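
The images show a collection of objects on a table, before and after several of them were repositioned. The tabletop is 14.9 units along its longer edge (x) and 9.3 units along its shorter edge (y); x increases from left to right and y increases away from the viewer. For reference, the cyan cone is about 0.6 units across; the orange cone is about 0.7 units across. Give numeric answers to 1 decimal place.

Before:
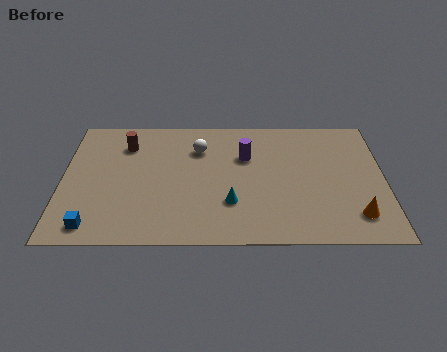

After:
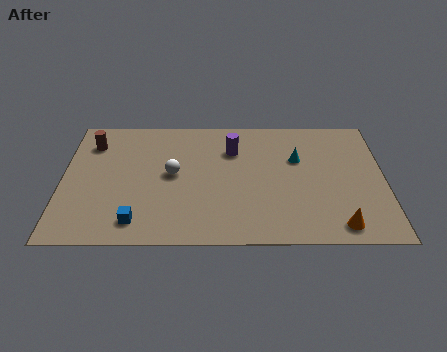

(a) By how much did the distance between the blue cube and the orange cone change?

-2.8

The distance was about 12.0 in the first image and 9.2 in the second, so they moved 2.8 units closer together.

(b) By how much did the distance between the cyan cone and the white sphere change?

+1.6

Before: roughly 4.3 units apart; after: 5.9. That's 1.6 units further apart.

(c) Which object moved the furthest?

the cyan cone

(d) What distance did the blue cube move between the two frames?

2.0

From (1.5, 1.2) to (3.5, 1.5), the blue cube covered √(2.0² + 0.3²) ≈ 2.0 units.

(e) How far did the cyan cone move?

4.5

The cyan cone moved from about (7.8, 2.8) to (10.9, 6.0), a distance of √(3.1² + 3.2²) ≈ 4.5.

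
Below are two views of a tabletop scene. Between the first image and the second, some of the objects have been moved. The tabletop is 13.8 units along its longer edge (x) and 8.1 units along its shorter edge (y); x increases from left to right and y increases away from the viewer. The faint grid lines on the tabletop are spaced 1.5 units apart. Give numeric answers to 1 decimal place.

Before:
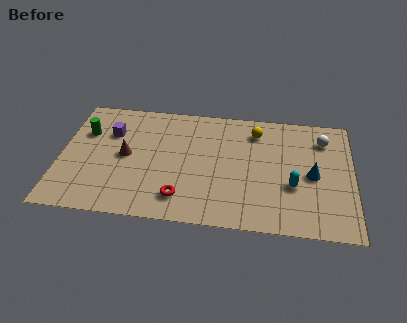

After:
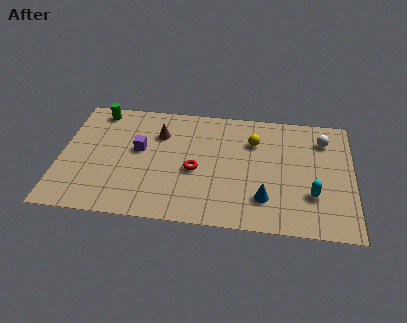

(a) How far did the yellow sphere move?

0.7

The yellow sphere moved from about (9.2, 6.5) to (9.1, 5.8), a distance of √(0.1² + 0.7²) ≈ 0.7.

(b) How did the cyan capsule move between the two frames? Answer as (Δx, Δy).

(0.9, -0.5)

The cyan capsule was at about (11.0, 3.0) and moved to about (11.9, 2.5).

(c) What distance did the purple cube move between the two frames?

1.7

The purple cube moved from about (2.3, 5.6) to (3.7, 4.6), a distance of √(1.4² + 1.0²) ≈ 1.7.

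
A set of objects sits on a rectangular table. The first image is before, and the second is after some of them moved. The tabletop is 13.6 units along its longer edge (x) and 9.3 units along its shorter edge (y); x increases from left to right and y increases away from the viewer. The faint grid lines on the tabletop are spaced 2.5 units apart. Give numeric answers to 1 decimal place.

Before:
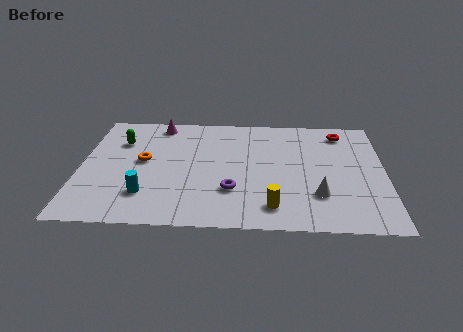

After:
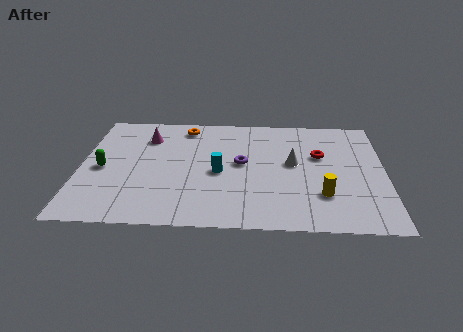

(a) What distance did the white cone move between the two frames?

2.7

From (10.6, 2.6) to (9.5, 5.1), the white cone covered √(1.1² + 2.5²) ≈ 2.7 units.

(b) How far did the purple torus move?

2.2

From (6.8, 2.8) to (7.2, 5.0), the purple torus covered √(0.4² + 2.2²) ≈ 2.2 units.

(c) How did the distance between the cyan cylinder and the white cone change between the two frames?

-4.2

Before: roughly 7.6 units apart; after: 3.4. That's 4.2 units closer together.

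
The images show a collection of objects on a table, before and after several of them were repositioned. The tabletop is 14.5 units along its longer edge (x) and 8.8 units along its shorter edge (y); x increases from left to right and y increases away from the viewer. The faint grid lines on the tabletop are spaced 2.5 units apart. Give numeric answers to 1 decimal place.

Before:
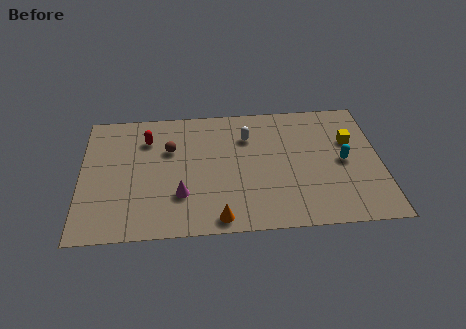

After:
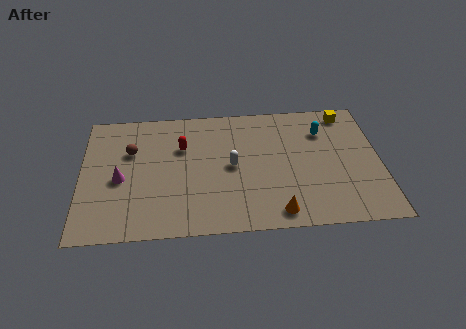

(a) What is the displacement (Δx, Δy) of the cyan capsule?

(-0.9, 2.2)

The cyan capsule started near (12.7, 4.3) and ended near (11.8, 6.5).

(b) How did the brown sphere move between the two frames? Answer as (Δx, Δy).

(-1.9, 0.0)

From the two frames, the brown sphere sits at roughly (4.3, 5.8) before and (2.4, 5.8) after.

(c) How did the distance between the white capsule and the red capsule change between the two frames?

-2.1

Before: roughly 4.9 units apart; after: 2.8. That's 2.1 units closer together.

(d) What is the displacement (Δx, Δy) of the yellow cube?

(-0.1, 2.0)

From the two frames, the yellow cube sits at roughly (13.1, 5.7) before and (13.0, 7.7) after.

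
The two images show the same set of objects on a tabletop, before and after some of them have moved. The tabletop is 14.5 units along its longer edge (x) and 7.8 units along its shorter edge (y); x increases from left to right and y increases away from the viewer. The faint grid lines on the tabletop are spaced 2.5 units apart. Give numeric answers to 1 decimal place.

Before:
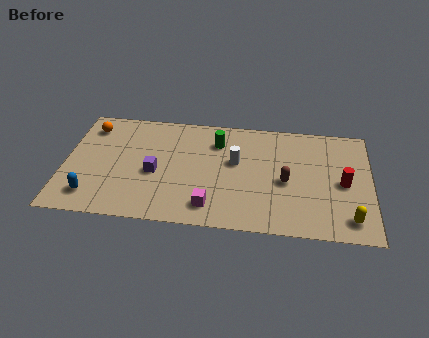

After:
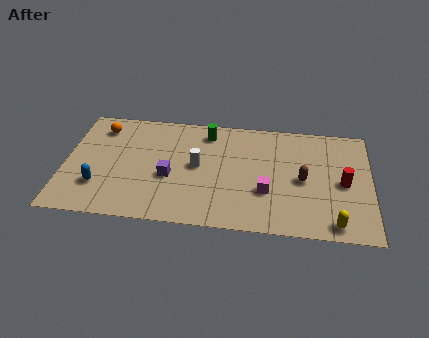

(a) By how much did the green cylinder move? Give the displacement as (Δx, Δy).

(-0.5, 0.6)

From the two frames, the green cylinder sits at roughly (7.2, 5.9) before and (6.7, 6.5) after.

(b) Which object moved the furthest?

the magenta cube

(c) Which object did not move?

the red cylinder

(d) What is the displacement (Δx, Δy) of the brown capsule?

(0.8, 0.2)

From the two frames, the brown capsule sits at roughly (10.5, 3.5) before and (11.3, 3.7) after.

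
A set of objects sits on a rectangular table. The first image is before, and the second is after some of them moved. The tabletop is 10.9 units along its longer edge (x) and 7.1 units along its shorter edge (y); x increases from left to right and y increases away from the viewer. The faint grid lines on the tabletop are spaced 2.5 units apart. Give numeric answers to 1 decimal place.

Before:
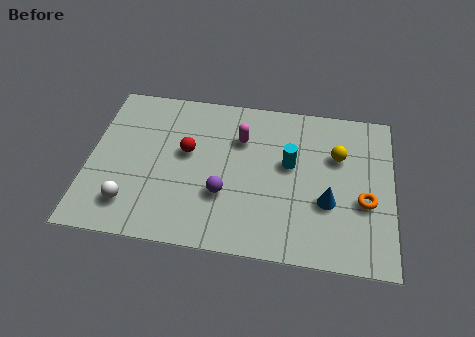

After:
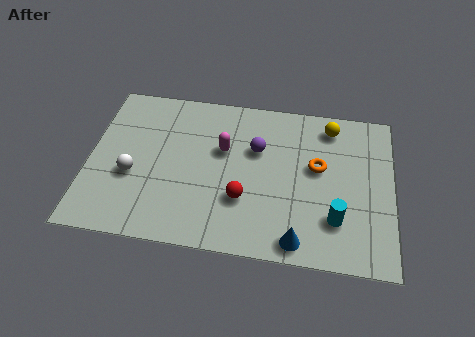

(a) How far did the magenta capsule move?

0.8

From (5.4, 5.0) to (4.8, 4.4), the magenta capsule covered √(0.6² + 0.6²) ≈ 0.8 units.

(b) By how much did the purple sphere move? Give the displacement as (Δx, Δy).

(1.1, 2.2)

The purple sphere was at about (4.9, 2.4) and moved to about (6.0, 4.6).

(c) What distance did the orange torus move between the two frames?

2.1

The orange torus moved from about (9.9, 2.8) to (8.2, 4.1), a distance of √(1.7² + 1.3²) ≈ 2.1.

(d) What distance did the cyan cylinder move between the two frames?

2.8

The cyan cylinder was near (7.2, 4.1) before and (8.9, 1.9) after, so it travelled √(1.7² + 2.2²) ≈ 2.8 units.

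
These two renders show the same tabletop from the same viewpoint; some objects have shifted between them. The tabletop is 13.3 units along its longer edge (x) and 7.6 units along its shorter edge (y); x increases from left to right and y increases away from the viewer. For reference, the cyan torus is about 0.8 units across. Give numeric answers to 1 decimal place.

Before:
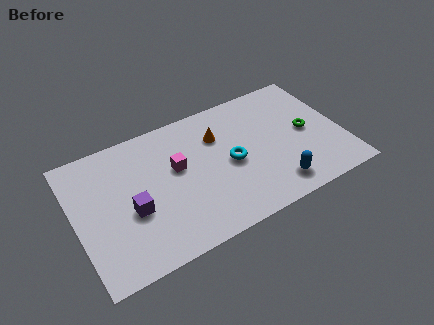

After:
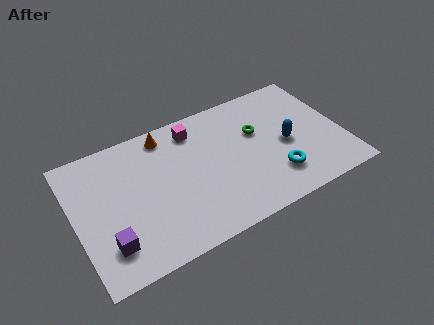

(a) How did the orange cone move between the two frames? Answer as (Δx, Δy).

(-2.5, 1.2)

The orange cone was at about (7.3, 5.4) and moved to about (4.8, 6.6).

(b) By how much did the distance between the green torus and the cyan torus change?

-1.0

The distance was about 3.9 in the first image and 2.9 in the second, so they moved 1.0 units closer together.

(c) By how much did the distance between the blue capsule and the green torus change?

-1.4

Before: roughly 3.2 units apart; after: 1.8. That's 1.4 units closer together.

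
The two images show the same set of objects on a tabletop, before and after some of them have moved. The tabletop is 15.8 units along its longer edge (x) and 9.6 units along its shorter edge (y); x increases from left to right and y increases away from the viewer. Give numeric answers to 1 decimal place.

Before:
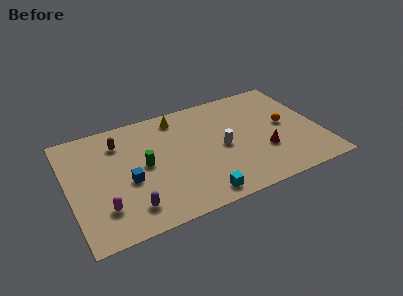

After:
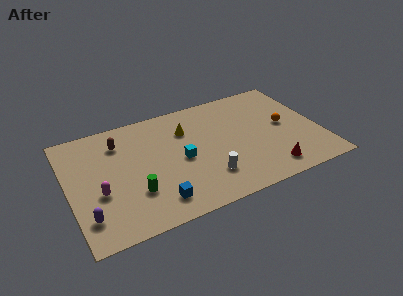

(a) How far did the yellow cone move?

1.4

From (7.2, 8.2) to (7.6, 6.9), the yellow cone covered √(0.4² + 1.3²) ≈ 1.4 units.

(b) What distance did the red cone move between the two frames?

1.7

From (12.1, 3.2) to (12.2, 1.5), the red cone covered √(0.1² + 1.7²) ≈ 1.7 units.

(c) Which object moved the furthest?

the cyan cube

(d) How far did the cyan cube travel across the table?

3.5

From (7.7, 1.1) to (7.0, 4.5), the cyan cube covered √(0.7² + 3.4²) ≈ 3.5 units.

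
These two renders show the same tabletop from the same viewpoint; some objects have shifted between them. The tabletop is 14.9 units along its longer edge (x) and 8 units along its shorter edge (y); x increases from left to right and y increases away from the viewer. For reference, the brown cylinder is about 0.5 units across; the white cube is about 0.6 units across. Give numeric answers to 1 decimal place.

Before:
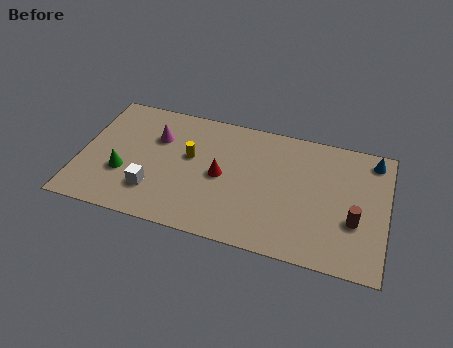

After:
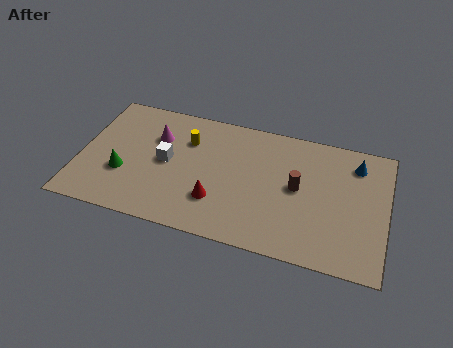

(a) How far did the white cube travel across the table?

2.1

From (3.7, 2.1) to (4.2, 4.1), the white cube covered √(0.5² + 2.0²) ≈ 2.1 units.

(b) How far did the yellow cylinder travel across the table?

1.0

From (5.3, 4.7) to (5.1, 5.7), the yellow cylinder covered √(0.2² + 1.0²) ≈ 1.0 units.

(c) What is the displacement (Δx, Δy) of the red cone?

(-0.1, -1.6)

From the two frames, the red cone sits at roughly (6.9, 3.9) before and (6.8, 2.3) after.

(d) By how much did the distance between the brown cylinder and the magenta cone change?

-3.0

They were about 10.1 units apart before and 7.1 after — 3.0 units closer together.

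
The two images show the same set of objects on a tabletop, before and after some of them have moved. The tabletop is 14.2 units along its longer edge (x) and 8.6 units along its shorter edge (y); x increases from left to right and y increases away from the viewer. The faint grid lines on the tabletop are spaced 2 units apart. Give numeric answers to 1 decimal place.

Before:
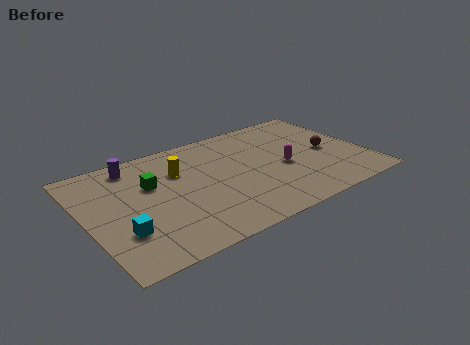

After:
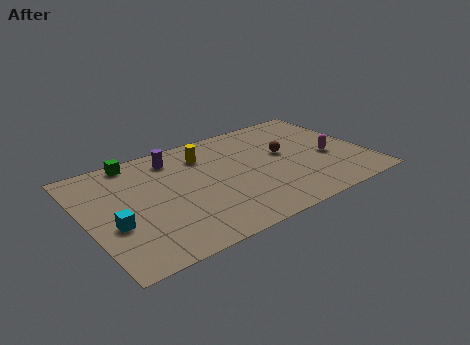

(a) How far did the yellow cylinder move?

1.6

From (4.9, 5.9) to (6.3, 6.6), the yellow cylinder covered √(1.4² + 0.7²) ≈ 1.6 units.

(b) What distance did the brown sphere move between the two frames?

2.3

The brown sphere moved from about (12.4, 4.1) to (10.2, 4.9), a distance of √(2.2² + 0.8²) ≈ 2.3.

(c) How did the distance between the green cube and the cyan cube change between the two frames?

+1.3

They were about 3.5 units apart before and 4.8 after — 1.3 units further apart.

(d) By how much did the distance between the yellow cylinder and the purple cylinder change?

-1.0

They were about 2.6 units apart before and 1.6 after — 1.0 units closer together.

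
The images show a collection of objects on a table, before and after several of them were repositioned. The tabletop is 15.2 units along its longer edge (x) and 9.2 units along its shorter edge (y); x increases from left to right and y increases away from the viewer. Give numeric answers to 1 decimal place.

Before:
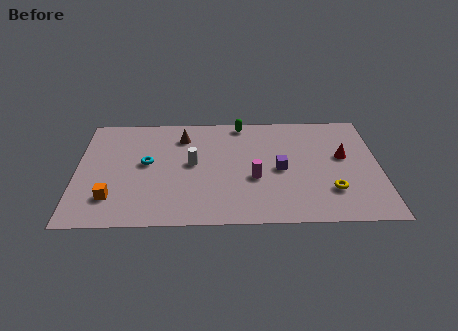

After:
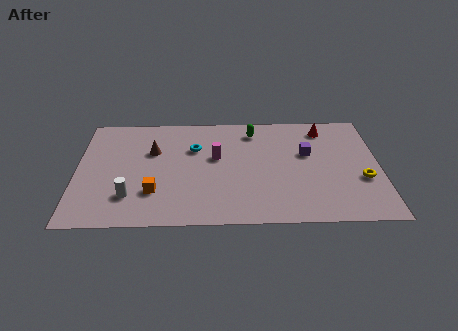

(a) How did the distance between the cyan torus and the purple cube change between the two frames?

-1.0

Before: roughly 6.7 units apart; after: 5.7. That's 1.0 units closer together.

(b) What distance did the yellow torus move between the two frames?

1.8

From (12.7, 2.5) to (14.3, 3.4), the yellow torus covered √(1.6² + 0.9²) ≈ 1.8 units.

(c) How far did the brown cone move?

1.9

The brown cone moved from about (5.3, 7.2) to (3.8, 6.0), a distance of √(1.5² + 1.2²) ≈ 1.9.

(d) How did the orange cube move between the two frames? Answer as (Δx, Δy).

(2.1, 0.4)

The orange cube was at about (1.8, 2.2) and moved to about (3.9, 2.6).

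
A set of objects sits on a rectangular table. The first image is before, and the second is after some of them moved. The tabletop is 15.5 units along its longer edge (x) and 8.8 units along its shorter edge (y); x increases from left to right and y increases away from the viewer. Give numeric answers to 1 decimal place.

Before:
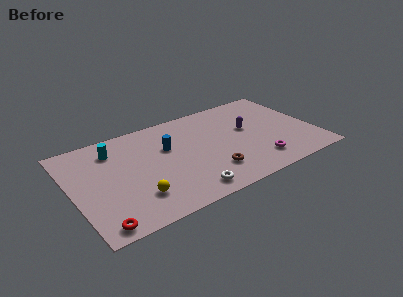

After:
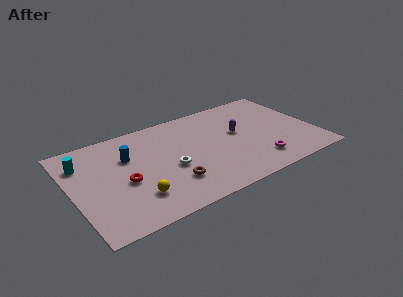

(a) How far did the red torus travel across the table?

3.5

The red torus moved from about (1.2, 0.9) to (3.2, 3.8), a distance of √(2.0² + 2.9²) ≈ 3.5.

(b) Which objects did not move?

the magenta torus and the yellow sphere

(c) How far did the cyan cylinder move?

2.0

The cyan cylinder was near (2.9, 6.9) before and (0.9, 6.6) after, so it travelled √(2.0² + 0.3²) ≈ 2.0 units.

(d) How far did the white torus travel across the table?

2.6

The white torus was near (6.8, 1.2) before and (6.1, 3.7) after, so it travelled √(0.7² + 2.5²) ≈ 2.6 units.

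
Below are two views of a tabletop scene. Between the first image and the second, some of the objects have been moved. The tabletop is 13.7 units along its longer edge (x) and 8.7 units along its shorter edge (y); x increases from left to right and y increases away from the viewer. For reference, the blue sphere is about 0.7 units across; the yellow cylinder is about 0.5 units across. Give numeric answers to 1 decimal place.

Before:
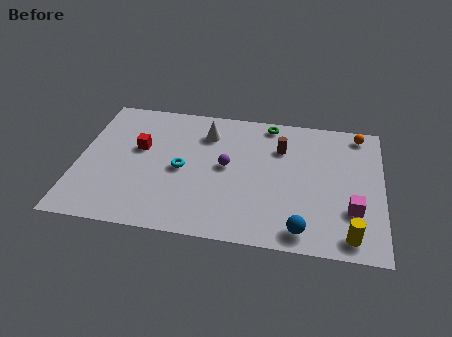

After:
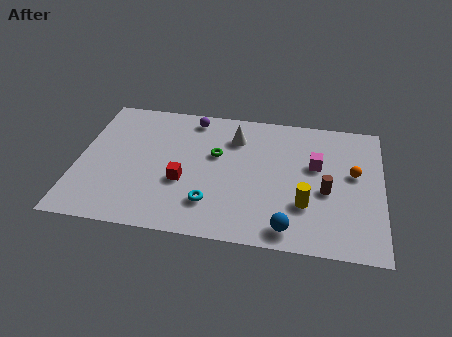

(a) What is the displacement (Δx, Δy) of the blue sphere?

(-0.6, 0.0)

The blue sphere started near (10.2, 1.1) and ended near (9.6, 1.1).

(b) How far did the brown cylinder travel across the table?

3.3

From (9.1, 6.2) to (11.2, 3.7), the brown cylinder covered √(2.1² + 2.5²) ≈ 3.3 units.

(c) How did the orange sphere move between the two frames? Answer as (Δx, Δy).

(-0.2, -2.7)

From the two frames, the orange sphere sits at roughly (12.6, 7.7) before and (12.4, 5.0) after.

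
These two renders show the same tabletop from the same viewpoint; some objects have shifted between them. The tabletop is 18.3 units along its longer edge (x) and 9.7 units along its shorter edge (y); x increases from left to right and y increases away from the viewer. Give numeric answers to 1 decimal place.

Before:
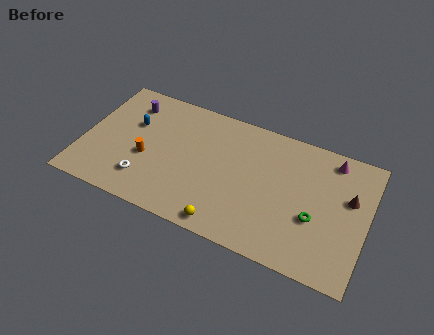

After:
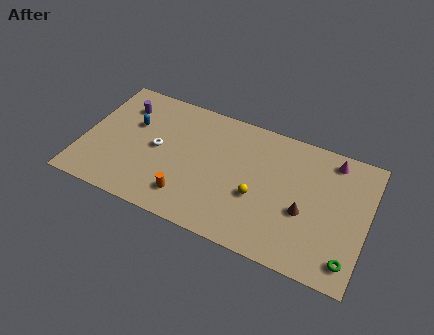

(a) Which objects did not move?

the blue capsule and the magenta cone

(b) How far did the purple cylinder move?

0.5

The purple cylinder was near (2.6, 7.7) before and (2.2, 7.4) after, so it travelled √(0.4² + 0.3²) ≈ 0.5 units.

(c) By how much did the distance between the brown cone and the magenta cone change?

+2.0

They were about 2.7 units apart before and 4.7 after — 2.0 units further apart.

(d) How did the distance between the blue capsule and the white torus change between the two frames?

-2.0

They were about 4.2 units apart before and 2.2 after — 2.0 units closer together.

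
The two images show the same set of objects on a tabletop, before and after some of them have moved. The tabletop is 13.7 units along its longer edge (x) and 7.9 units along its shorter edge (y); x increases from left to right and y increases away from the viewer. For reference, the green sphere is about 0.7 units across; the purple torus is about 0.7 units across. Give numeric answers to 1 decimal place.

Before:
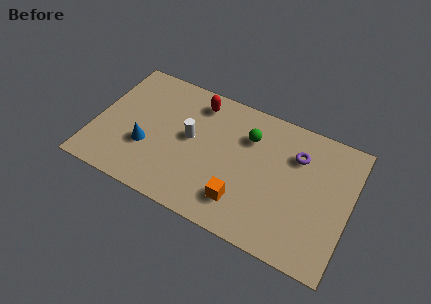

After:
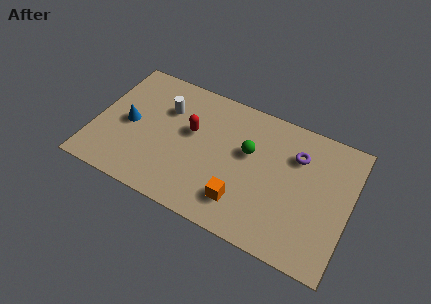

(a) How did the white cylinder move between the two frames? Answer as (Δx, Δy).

(-1.5, 1.2)

From the two frames, the white cylinder sits at roughly (5.1, 4.3) before and (3.6, 5.5) after.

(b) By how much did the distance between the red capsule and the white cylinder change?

-0.6

They were about 2.3 units apart before and 1.7 after — 0.6 units closer together.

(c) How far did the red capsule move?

1.9

The red capsule moved from about (5.2, 6.6) to (5.1, 4.7), a distance of √(0.1² + 1.9²) ≈ 1.9.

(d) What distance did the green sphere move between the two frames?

0.9

From (8.1, 5.7) to (8.2, 4.8), the green sphere covered √(0.1² + 0.9²) ≈ 0.9 units.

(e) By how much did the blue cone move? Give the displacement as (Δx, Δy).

(-1.1, 1.0)

The blue cone was at about (2.9, 2.8) and moved to about (1.8, 3.8).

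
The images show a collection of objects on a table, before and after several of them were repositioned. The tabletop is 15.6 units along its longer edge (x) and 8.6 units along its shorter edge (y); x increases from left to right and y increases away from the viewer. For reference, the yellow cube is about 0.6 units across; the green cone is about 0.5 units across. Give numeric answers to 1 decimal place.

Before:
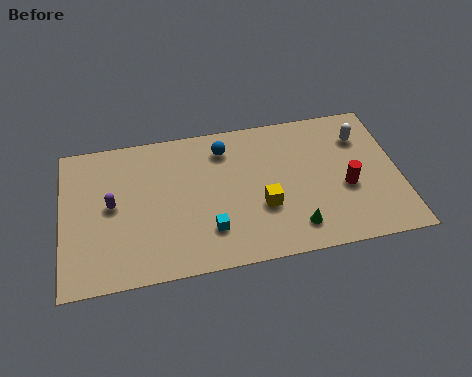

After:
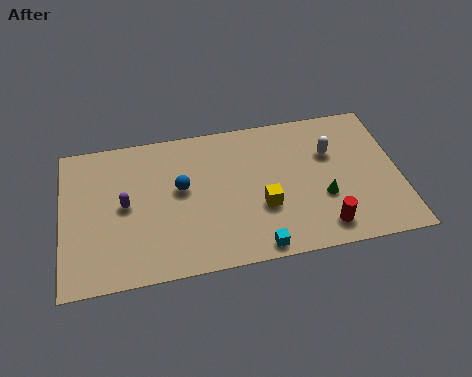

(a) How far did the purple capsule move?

0.6

The purple capsule moved from about (2.3, 4.5) to (2.9, 4.4), a distance of √(0.6² + 0.1²) ≈ 0.6.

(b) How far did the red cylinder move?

2.4

The red cylinder moved from about (13.1, 3.5) to (11.9, 1.4), a distance of √(1.2² + 2.1²) ≈ 2.4.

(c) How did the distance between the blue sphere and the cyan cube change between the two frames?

+0.5

The distance was about 4.8 in the first image and 5.3 in the second, so they moved 0.5 units further apart.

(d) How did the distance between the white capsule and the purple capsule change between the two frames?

-2.2

They were about 11.9 units apart before and 9.7 after — 2.2 units closer together.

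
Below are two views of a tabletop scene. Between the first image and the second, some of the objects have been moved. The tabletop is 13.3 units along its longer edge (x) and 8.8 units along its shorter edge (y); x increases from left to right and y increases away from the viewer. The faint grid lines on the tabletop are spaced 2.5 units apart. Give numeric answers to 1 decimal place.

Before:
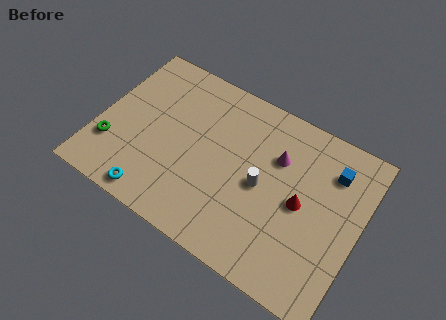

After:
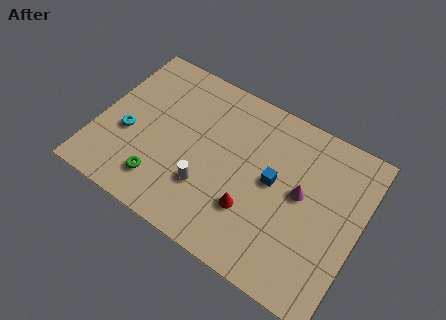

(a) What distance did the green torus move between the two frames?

2.8

The green torus was near (0.9, 2.5) before and (3.6, 1.8) after, so it travelled √(2.7² + 0.7²) ≈ 2.8 units.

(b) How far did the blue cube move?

3.4

From (11.6, 6.7) to (8.9, 4.7), the blue cube covered √(2.7² + 2.0²) ≈ 3.4 units.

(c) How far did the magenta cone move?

1.8

The magenta cone was near (8.9, 6.0) before and (10.3, 4.8) after, so it travelled √(1.4² + 1.2²) ≈ 1.8 units.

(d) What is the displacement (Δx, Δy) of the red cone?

(-2.3, -1.6)

From the two frames, the red cone sits at roughly (10.4, 4.3) before and (8.1, 2.7) after.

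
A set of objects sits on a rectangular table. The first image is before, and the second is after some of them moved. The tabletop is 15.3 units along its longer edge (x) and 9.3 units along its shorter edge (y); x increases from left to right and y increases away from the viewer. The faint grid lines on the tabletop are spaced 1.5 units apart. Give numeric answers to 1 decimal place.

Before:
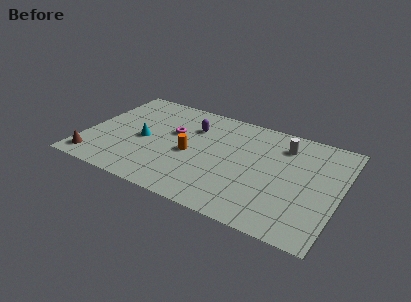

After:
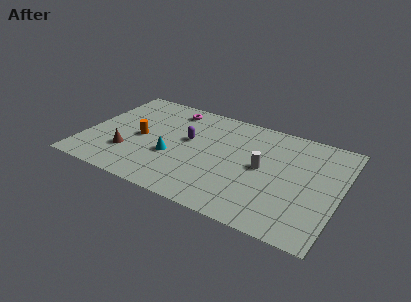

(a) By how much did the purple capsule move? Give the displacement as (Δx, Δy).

(-0.1, -1.3)

The purple capsule started near (6.2, 6.7) and ended near (6.1, 5.4).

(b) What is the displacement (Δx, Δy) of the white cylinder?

(-1.0, -2.5)

The white cylinder started near (11.7, 7.3) and ended near (10.7, 4.8).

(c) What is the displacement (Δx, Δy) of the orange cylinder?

(-3.1, 0.2)

From the two frames, the orange cylinder sits at roughly (6.4, 4.2) before and (3.3, 4.4) after.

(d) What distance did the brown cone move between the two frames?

2.4

From (0.9, 1.3) to (2.8, 2.7), the brown cone covered √(1.9² + 1.4²) ≈ 2.4 units.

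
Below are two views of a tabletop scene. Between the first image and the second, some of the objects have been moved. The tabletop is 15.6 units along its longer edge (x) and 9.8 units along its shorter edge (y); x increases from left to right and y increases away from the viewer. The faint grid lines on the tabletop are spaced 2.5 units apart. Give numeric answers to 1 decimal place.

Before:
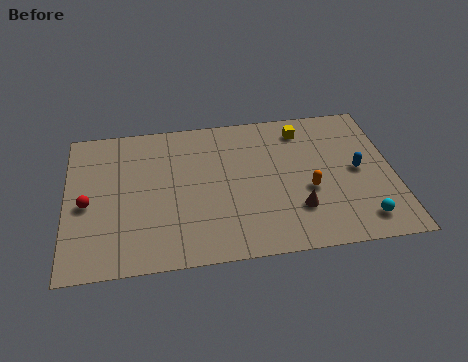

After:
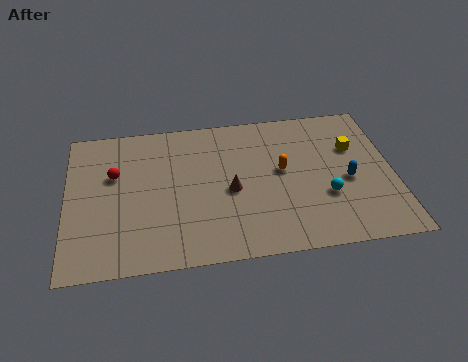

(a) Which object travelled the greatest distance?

the brown cone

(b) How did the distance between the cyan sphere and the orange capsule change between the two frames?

-0.5

The distance was about 3.3 in the first image and 2.8 in the second, so they moved 0.5 units closer together.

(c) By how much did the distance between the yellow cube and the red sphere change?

+0.5

They were about 11.0 units apart before and 11.5 after — 0.5 units further apart.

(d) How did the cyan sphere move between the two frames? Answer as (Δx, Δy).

(-1.6, 1.8)

The cyan sphere started near (13.9, 1.6) and ended near (12.3, 3.4).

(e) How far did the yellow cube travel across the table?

2.9

From (11.4, 8.1) to (13.8, 6.5), the yellow cube covered √(2.4² + 1.6²) ≈ 2.9 units.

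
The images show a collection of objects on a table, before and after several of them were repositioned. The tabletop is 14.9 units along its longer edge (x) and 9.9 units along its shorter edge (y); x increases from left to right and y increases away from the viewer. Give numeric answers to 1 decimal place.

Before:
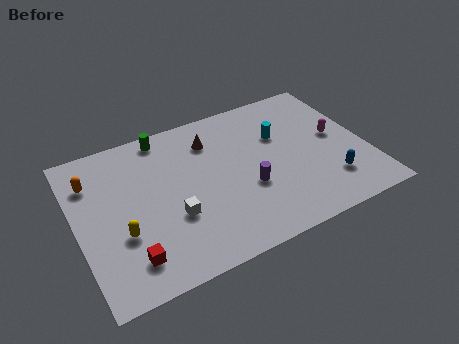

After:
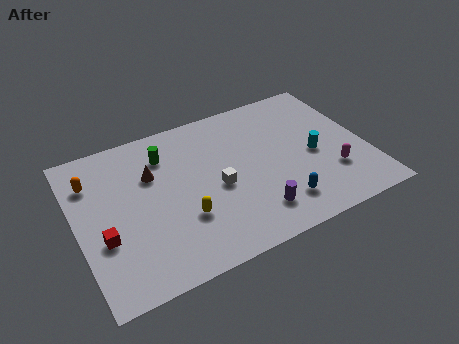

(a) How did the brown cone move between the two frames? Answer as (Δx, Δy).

(-3.2, -1.0)

The brown cone started near (7.2, 7.6) and ended near (4.0, 6.6).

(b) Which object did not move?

the orange capsule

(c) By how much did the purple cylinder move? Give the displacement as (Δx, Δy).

(0.1, -1.7)

From the two frames, the purple cylinder sits at roughly (8.6, 3.7) before and (8.7, 2.0) after.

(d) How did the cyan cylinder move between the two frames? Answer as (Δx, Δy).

(1.5, -2.0)

The cyan cylinder was at about (10.7, 6.5) and moved to about (12.2, 4.5).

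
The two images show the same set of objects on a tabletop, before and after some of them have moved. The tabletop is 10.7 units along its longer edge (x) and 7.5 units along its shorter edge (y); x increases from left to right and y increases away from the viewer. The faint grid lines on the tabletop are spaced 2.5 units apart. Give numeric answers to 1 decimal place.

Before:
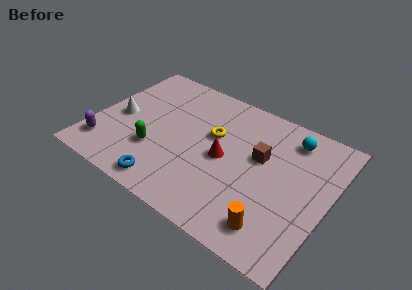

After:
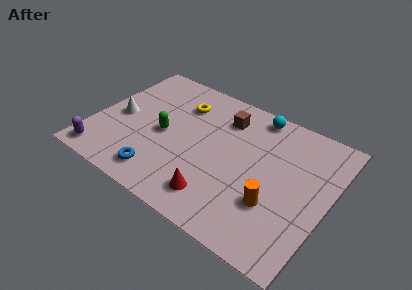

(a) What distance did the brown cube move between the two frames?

2.3

The brown cube was near (7.5, 4.5) before and (5.6, 5.8) after, so it travelled √(1.9² + 1.3²) ≈ 2.3 units.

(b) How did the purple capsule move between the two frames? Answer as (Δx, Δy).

(0.0, -0.6)

From the two frames, the purple capsule sits at roughly (0.8, 1.5) before and (0.8, 0.9) after.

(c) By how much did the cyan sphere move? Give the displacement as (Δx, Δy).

(-1.7, 0.5)

From the two frames, the cyan sphere sits at roughly (8.6, 6.2) before and (6.9, 6.7) after.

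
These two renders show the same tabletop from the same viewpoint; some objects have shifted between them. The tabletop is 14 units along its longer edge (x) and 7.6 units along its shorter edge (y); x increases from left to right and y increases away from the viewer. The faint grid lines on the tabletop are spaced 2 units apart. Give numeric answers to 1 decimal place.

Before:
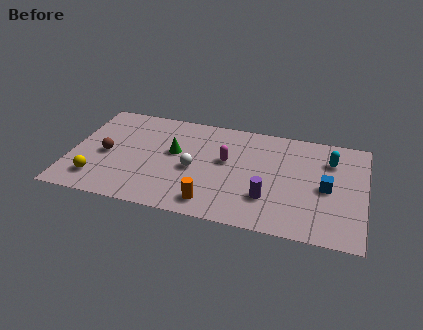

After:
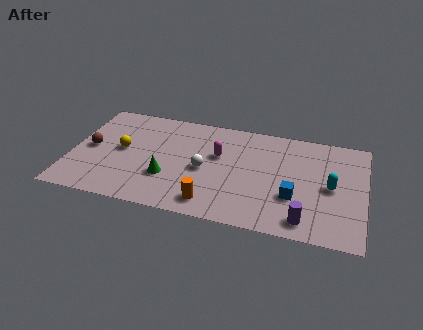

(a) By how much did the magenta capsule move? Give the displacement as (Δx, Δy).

(-0.4, 0.3)

From the two frames, the magenta capsule sits at roughly (7.4, 4.4) before and (7.0, 4.7) after.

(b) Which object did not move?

the orange cylinder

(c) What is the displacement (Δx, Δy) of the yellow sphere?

(1.0, 2.4)

The yellow sphere started near (1.4, 1.6) and ended near (2.4, 4.0).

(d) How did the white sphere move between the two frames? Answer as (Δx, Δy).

(0.5, 0.1)

The white sphere started near (5.9, 3.4) and ended near (6.4, 3.5).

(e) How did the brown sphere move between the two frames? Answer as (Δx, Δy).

(-0.8, 0.3)

The brown sphere was at about (1.7, 3.5) and moved to about (0.9, 3.8).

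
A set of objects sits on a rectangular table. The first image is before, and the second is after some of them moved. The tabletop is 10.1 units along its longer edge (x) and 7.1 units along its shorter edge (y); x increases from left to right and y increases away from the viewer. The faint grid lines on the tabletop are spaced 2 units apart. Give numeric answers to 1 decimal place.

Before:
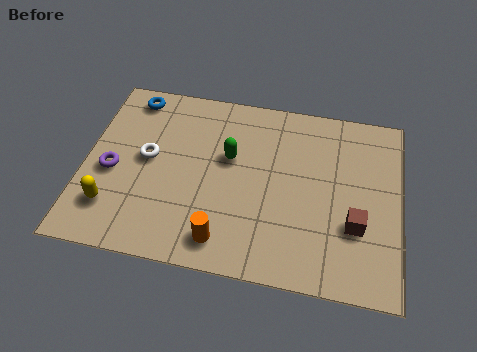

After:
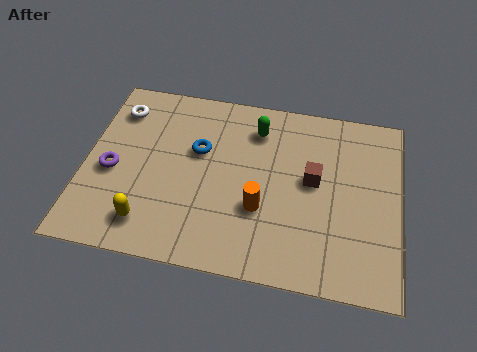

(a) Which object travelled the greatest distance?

the blue torus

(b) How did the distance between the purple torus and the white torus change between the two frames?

+1.2

They were about 1.3 units apart before and 2.5 after — 1.2 units further apart.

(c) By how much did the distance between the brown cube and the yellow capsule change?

-2.0

Before: roughly 7.7 units apart; after: 5.7. That's 2.0 units closer together.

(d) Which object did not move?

the purple torus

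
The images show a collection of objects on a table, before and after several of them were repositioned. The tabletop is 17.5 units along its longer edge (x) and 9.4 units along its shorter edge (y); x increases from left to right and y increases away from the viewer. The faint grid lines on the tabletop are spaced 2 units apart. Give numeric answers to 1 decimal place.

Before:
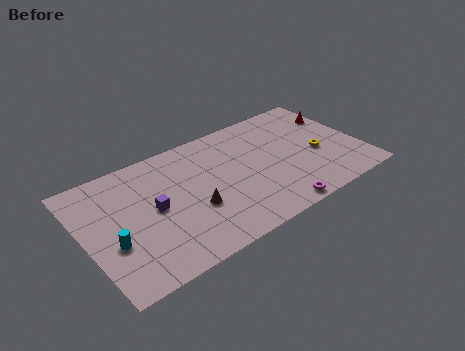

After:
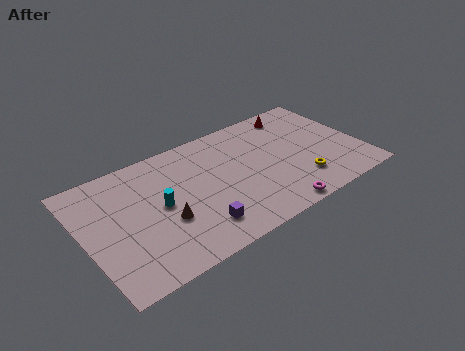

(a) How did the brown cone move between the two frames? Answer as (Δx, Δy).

(-1.8, 0.0)

The brown cone was at about (6.6, 3.5) and moved to about (4.8, 3.5).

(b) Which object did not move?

the magenta torus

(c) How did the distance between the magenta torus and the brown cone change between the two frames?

+1.6

They were about 5.4 units apart before and 7.0 after — 1.6 units further apart.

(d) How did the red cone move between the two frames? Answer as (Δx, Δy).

(-2.5, 1.4)

The red cone was at about (16.6, 6.7) and moved to about (14.1, 8.1).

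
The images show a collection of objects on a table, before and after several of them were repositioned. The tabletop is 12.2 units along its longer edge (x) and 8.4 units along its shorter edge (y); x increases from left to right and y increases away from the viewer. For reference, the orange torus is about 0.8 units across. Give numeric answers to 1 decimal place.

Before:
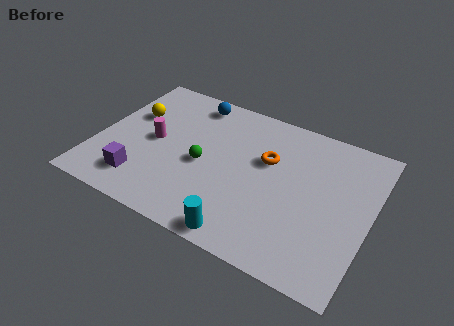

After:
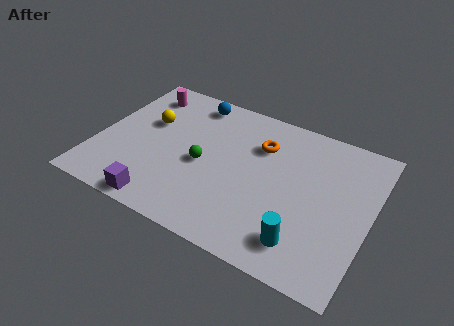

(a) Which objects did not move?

the blue sphere and the green sphere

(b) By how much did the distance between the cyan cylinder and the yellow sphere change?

+0.9

The distance was about 7.4 in the first image and 8.3 in the second, so they moved 0.9 units further apart.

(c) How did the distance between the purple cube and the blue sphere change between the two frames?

+0.7

They were about 5.8 units apart before and 6.5 after — 0.7 units further apart.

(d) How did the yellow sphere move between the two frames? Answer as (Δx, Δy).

(0.8, -0.2)

The yellow sphere was at about (1.3, 5.4) and moved to about (2.1, 5.2).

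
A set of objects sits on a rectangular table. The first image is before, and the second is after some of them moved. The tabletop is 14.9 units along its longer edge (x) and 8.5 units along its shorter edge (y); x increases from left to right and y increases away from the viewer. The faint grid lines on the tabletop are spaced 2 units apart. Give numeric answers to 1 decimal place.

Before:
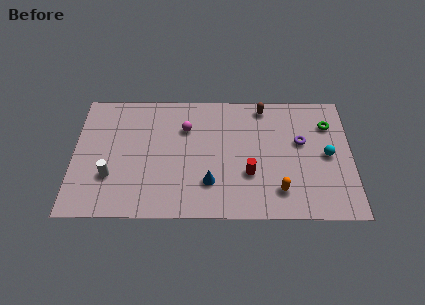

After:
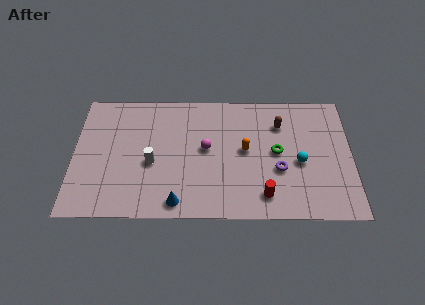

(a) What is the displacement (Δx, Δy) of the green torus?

(-2.8, -1.9)

The green torus was at about (13.7, 6.3) and moved to about (10.9, 4.4).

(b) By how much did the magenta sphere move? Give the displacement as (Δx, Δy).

(1.1, -1.4)

The magenta sphere started near (6.0, 6.0) and ended near (7.1, 4.6).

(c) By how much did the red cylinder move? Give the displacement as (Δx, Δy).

(0.8, -1.4)

From the two frames, the red cylinder sits at roughly (9.4, 2.9) before and (10.2, 1.5) after.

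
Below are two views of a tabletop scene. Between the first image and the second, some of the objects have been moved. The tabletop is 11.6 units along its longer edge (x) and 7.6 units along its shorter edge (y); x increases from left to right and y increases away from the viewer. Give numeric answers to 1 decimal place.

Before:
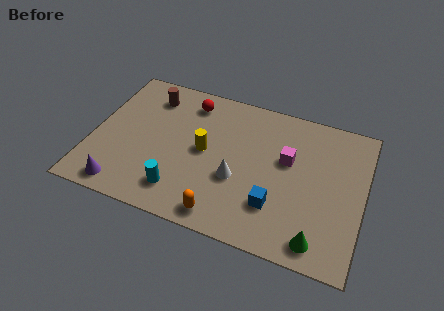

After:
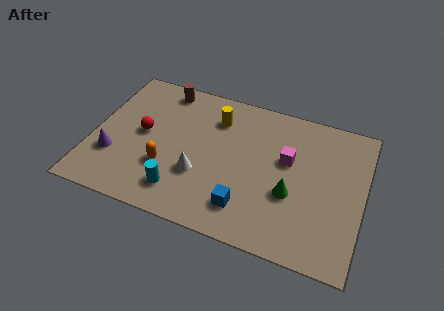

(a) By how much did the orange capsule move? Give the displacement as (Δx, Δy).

(-2.6, 1.6)

The orange capsule was at about (5.9, 0.9) and moved to about (3.3, 2.5).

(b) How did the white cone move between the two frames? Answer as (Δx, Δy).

(-1.6, -0.3)

The white cone started near (6.3, 2.9) and ended near (4.7, 2.6).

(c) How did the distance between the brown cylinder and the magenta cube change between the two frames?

-0.3

The distance was about 6.3 in the first image and 6.0 in the second, so they moved 0.3 units closer together.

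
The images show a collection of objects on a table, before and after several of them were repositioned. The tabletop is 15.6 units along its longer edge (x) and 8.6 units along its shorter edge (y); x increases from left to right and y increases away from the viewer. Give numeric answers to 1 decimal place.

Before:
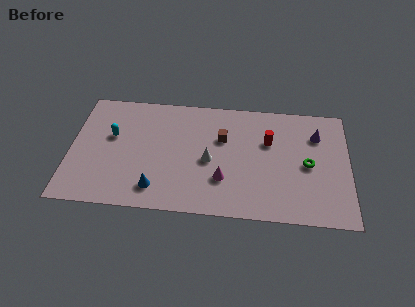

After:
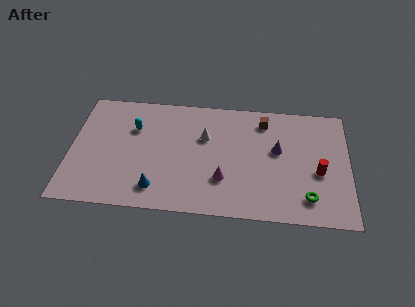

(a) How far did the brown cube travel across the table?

2.7

The brown cube moved from about (8.5, 5.6) to (10.8, 7.1), a distance of √(2.3² + 1.5²) ≈ 2.7.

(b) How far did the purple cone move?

2.6

The purple cone was near (13.8, 6.3) before and (11.6, 5.0) after, so it travelled √(2.2² + 1.3²) ≈ 2.6 units.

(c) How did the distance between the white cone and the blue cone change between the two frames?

+1.1

Before: roughly 3.7 units apart; after: 4.8. That's 1.1 units further apart.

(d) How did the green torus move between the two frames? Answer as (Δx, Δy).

(0.0, -2.4)

The green torus started near (13.3, 4.1) and ended near (13.3, 1.7).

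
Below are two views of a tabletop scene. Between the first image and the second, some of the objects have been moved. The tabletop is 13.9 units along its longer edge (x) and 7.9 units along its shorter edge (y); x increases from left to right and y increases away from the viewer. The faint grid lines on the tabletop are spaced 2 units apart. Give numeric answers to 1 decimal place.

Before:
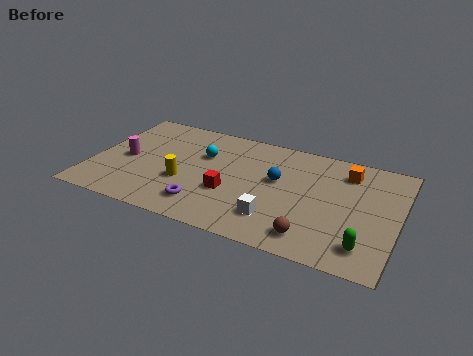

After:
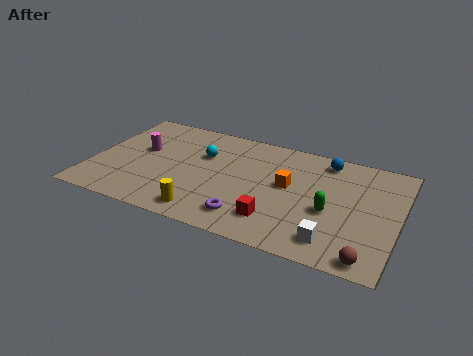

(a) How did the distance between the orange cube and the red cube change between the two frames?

-3.4

The distance was about 6.0 in the first image and 2.6 in the second, so they moved 3.4 units closer together.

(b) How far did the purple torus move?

2.0

The purple torus moved from about (5.4, 1.6) to (7.4, 1.5), a distance of √(2.0² + 0.1²) ≈ 2.0.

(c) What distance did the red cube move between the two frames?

2.5

The red cube was near (6.4, 2.9) before and (8.6, 1.8) after, so it travelled √(2.2² + 1.1²) ≈ 2.5 units.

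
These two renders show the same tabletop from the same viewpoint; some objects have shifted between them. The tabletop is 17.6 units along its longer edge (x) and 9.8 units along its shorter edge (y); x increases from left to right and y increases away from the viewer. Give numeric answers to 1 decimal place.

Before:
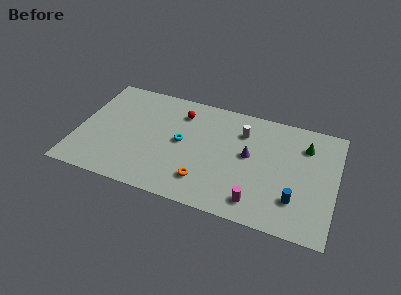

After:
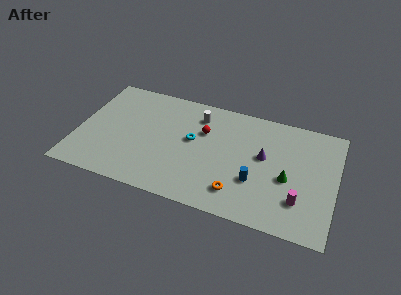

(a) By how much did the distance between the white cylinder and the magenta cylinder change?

+3.1

Before: roughly 5.9 units apart; after: 9.0. That's 3.1 units further apart.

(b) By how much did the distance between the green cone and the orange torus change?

-4.4

The distance was about 8.3 in the first image and 3.9 in the second, so they moved 4.4 units closer together.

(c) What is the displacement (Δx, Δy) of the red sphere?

(1.7, -1.2)

The red sphere started near (6.8, 7.7) and ended near (8.5, 6.5).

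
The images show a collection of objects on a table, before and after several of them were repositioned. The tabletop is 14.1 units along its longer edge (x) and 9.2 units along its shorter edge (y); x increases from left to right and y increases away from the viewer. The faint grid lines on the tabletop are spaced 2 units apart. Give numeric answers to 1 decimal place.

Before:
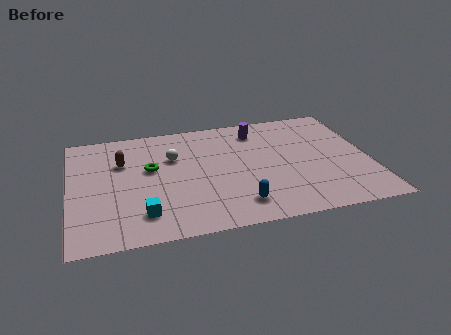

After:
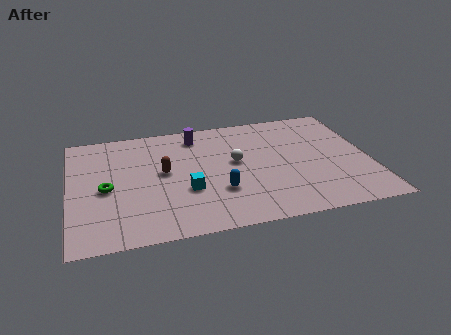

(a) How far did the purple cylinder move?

2.9

The purple cylinder moved from about (9.0, 7.5) to (6.1, 7.7), a distance of √(2.9² + 0.2²) ≈ 2.9.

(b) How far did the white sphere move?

3.1

From (4.9, 6.1) to (7.8, 5.1), the white sphere covered √(2.9² + 1.0²) ≈ 3.1 units.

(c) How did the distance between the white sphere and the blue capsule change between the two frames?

-2.8

The distance was about 5.2 in the first image and 2.4 in the second, so they moved 2.8 units closer together.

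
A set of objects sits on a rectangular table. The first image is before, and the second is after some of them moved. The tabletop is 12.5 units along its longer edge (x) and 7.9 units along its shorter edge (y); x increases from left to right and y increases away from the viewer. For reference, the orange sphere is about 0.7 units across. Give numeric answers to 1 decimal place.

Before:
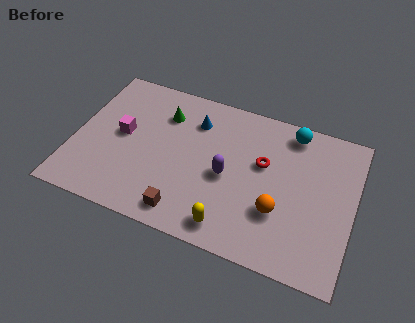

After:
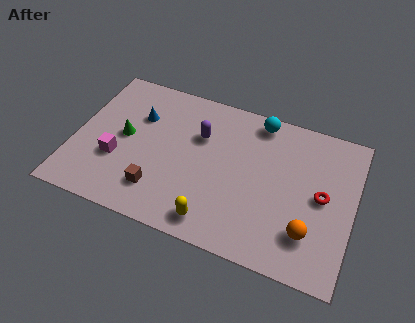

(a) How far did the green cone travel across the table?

2.4

From (3.8, 5.9) to (2.2, 4.1), the green cone covered √(1.6² + 1.8²) ≈ 2.4 units.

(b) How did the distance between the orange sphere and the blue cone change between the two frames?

+3.4

They were about 5.3 units apart before and 8.7 after — 3.4 units further apart.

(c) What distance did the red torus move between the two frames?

2.8

The red torus moved from about (8.4, 4.8) to (11.1, 4.0), a distance of √(2.7² + 0.8²) ≈ 2.8.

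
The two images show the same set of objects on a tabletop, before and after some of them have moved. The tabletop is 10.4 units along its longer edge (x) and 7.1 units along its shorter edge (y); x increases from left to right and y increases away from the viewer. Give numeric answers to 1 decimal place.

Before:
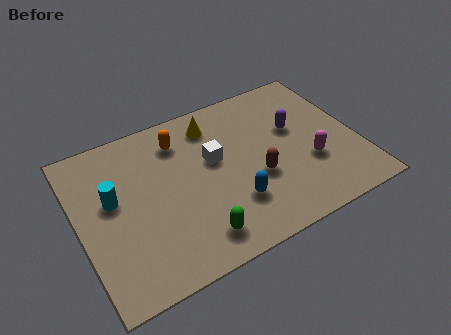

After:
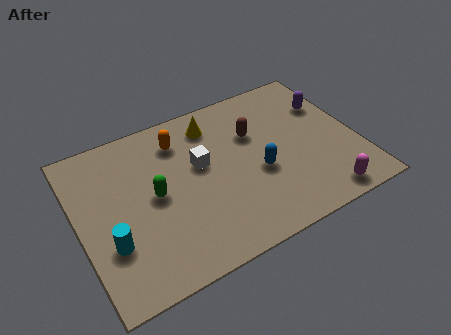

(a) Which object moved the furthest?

the green capsule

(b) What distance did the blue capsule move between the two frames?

1.4

The blue capsule moved from about (5.5, 2.0) to (6.6, 2.9), a distance of √(1.1² + 0.9²) ≈ 1.4.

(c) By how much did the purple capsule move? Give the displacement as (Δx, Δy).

(1.4, 0.6)

The purple capsule was at about (8.2, 4.3) and moved to about (9.6, 4.9).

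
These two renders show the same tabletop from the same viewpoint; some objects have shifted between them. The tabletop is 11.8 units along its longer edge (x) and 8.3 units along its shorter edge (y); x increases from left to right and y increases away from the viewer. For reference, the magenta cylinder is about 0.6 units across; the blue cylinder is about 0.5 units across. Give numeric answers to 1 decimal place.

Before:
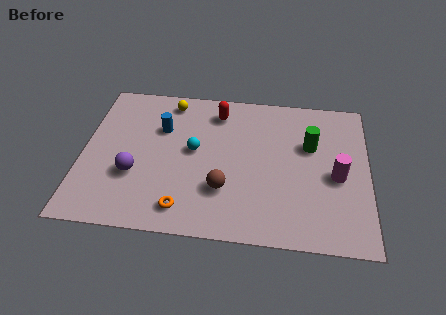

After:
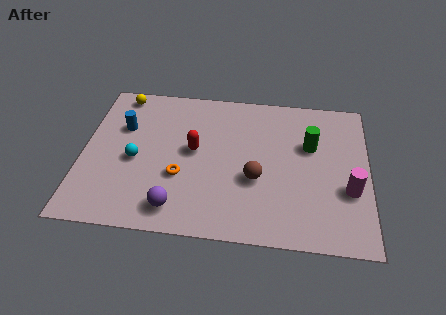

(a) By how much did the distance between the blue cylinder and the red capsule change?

+0.6

Before: roughly 2.6 units apart; after: 3.2. That's 0.6 units further apart.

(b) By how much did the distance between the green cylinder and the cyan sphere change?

+2.5

The distance was about 4.9 in the first image and 7.4 in the second, so they moved 2.5 units further apart.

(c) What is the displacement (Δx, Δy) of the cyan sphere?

(-2.4, -0.8)

From the two frames, the cyan sphere sits at roughly (4.6, 4.5) before and (2.2, 3.7) after.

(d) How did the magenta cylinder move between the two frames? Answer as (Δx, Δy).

(0.5, -0.7)

The magenta cylinder started near (10.5, 3.7) and ended near (11.0, 3.0).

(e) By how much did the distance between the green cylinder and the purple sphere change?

-0.9

The distance was about 7.6 in the first image and 6.7 in the second, so they moved 0.9 units closer together.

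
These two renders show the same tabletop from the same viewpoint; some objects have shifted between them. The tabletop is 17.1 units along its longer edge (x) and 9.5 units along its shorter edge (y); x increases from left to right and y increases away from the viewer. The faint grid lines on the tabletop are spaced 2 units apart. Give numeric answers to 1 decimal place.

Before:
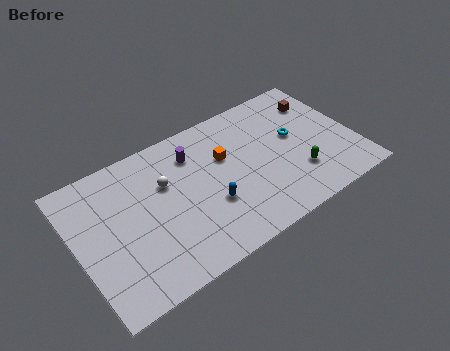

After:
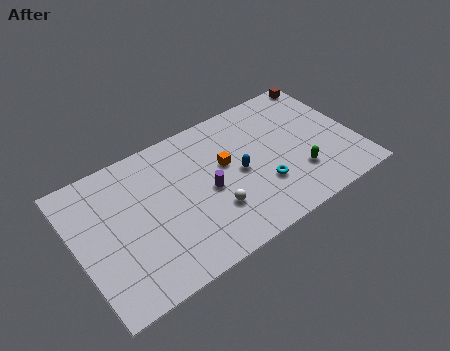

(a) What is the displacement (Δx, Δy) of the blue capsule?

(2.0, 1.2)

From the two frames, the blue capsule sits at roughly (7.9, 3.4) before and (9.9, 4.6) after.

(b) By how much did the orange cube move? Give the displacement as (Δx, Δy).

(-0.1, -0.5)

The orange cube was at about (9.3, 6.1) and moved to about (9.2, 5.6).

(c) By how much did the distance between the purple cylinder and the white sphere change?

-0.7

They were about 2.2 units apart before and 1.5 after — 0.7 units closer together.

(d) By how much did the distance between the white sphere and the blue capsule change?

-1.1

Before: roughly 3.6 units apart; after: 2.5. That's 1.1 units closer together.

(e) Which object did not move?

the green capsule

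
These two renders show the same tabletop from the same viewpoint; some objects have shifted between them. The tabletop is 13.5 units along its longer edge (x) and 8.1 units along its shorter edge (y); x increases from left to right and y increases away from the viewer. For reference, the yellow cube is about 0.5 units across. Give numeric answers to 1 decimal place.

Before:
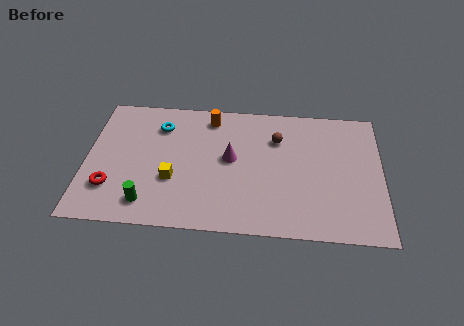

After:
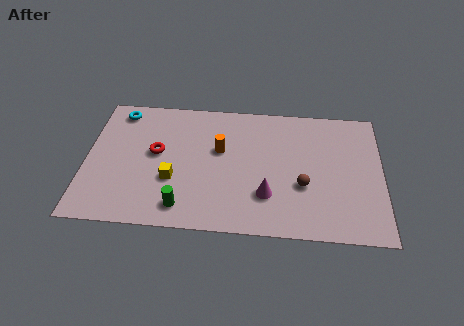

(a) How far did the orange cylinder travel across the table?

2.1

The orange cylinder was near (5.6, 6.9) before and (6.1, 4.9) after, so it travelled √(0.5² + 2.0²) ≈ 2.1 units.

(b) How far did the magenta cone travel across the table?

2.7

From (6.6, 4.4) to (8.3, 2.3), the magenta cone covered √(1.7² + 2.1²) ≈ 2.7 units.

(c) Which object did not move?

the yellow cube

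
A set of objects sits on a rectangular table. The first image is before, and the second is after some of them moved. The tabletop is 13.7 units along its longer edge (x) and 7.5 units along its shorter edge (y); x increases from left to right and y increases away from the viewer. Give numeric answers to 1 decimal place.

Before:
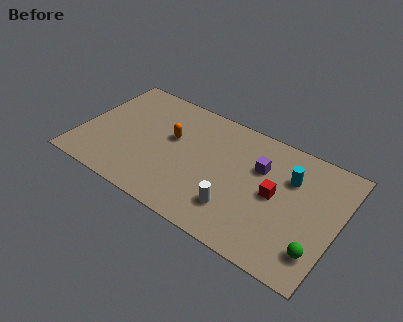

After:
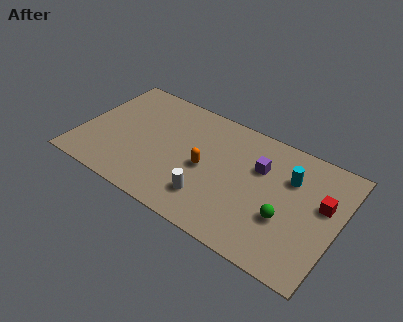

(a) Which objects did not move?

the cyan cylinder and the purple cube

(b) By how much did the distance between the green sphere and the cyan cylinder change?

-1.5

They were about 4.0 units apart before and 2.5 after — 1.5 units closer together.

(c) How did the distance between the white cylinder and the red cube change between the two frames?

+3.6

Before: roughly 2.6 units apart; after: 6.2. That's 3.6 units further apart.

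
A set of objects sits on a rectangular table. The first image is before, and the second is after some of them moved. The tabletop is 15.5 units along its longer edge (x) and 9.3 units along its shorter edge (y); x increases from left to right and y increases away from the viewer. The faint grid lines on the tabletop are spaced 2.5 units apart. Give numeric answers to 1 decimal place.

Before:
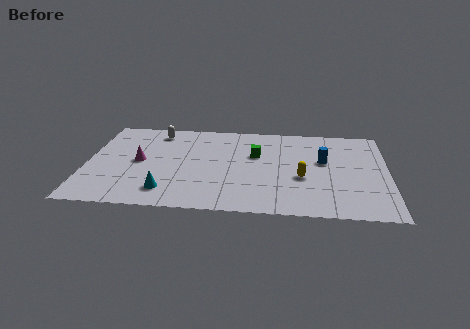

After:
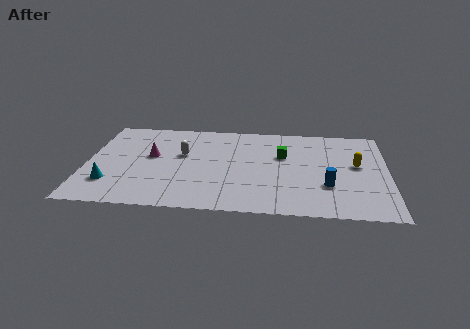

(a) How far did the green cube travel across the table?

1.4

The green cube moved from about (8.7, 5.9) to (10.1, 5.9), a distance of √(1.4² + 0.0²) ≈ 1.4.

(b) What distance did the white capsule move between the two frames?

2.7

The white capsule was near (3.5, 7.9) before and (4.9, 5.6) after, so it travelled √(1.4² + 2.3²) ≈ 2.7 units.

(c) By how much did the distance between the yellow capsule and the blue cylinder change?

+0.6

Before: roughly 2.1 units apart; after: 2.7. That's 0.6 units further apart.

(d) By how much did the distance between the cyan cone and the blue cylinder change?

+2.3

They were about 8.8 units apart before and 11.1 after — 2.3 units further apart.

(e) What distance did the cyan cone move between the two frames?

3.0

The cyan cone moved from about (4.2, 1.8) to (1.3, 2.4), a distance of √(2.9² + 0.6²) ≈ 3.0.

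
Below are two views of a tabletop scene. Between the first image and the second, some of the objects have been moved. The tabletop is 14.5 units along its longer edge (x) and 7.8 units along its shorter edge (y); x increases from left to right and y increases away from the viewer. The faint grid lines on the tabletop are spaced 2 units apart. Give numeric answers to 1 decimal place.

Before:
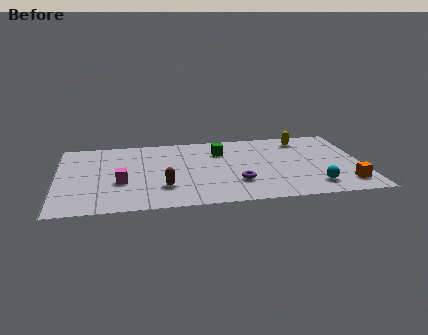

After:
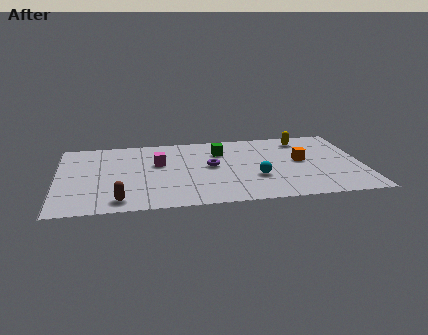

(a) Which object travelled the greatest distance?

the orange cube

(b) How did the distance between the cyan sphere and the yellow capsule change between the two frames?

-0.5

They were about 5.0 units apart before and 4.5 after — 0.5 units closer together.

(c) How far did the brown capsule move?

2.4

The brown capsule moved from about (5.0, 2.2) to (2.9, 1.1), a distance of √(2.1² + 1.1²) ≈ 2.4.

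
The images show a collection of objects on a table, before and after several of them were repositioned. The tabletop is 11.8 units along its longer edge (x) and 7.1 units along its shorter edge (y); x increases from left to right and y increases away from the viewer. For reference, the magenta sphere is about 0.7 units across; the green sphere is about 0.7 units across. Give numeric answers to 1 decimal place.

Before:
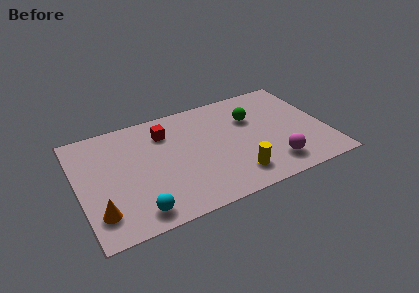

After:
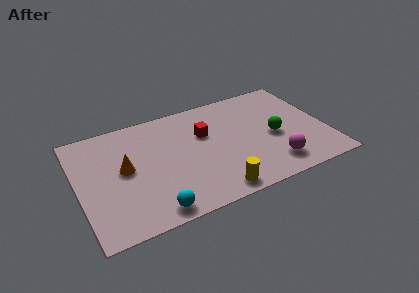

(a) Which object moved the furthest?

the orange cone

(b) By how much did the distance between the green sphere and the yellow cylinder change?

+0.4

They were about 3.6 units apart before and 4.0 after — 0.4 units further apart.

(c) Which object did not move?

the magenta sphere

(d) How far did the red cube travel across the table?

2.0

The red cube moved from about (4.3, 5.4) to (6.1, 4.6), a distance of √(1.8² + 0.8²) ≈ 2.0.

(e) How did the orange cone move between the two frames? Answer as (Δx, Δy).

(1.4, 2.2)

From the two frames, the orange cone sits at roughly (0.8, 1.6) before and (2.2, 3.8) after.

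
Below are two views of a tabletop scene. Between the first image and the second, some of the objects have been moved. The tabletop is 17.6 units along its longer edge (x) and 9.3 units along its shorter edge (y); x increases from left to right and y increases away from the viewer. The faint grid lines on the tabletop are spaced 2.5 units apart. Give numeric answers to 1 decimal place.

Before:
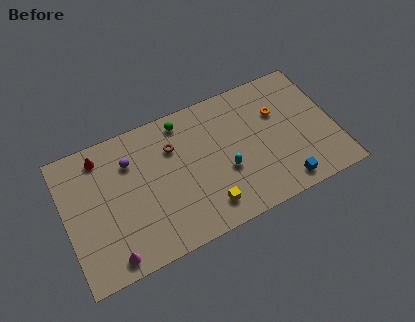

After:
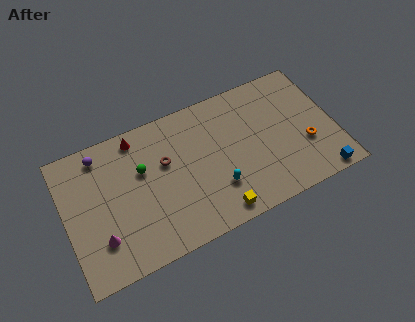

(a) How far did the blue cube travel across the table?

2.4

The blue cube moved from about (13.8, 1.2) to (16.2, 0.8), a distance of √(2.4² + 0.4²) ≈ 2.4.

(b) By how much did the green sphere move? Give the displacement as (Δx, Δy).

(-2.9, -2.2)

The green sphere was at about (8.0, 8.1) and moved to about (5.1, 5.9).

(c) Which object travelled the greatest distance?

the green sphere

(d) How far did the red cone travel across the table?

2.4

The red cone was near (2.6, 7.9) before and (5.0, 8.2) after, so it travelled √(2.4² + 0.3²) ≈ 2.4 units.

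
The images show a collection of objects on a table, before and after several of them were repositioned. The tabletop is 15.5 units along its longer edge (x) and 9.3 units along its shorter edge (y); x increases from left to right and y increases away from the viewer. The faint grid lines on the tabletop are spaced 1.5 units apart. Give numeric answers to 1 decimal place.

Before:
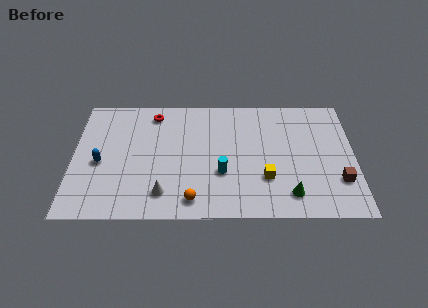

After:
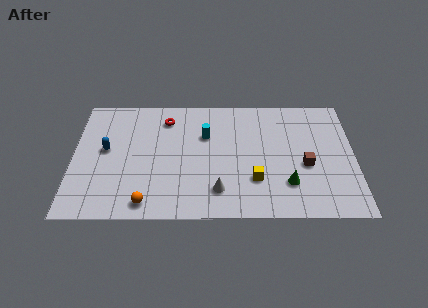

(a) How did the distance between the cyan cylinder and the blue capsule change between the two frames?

-1.1

Before: roughly 6.7 units apart; after: 5.6. That's 1.1 units closer together.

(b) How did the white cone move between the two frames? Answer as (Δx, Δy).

(3.0, 0.2)

From the two frames, the white cone sits at roughly (5.0, 1.8) before and (8.0, 2.0) after.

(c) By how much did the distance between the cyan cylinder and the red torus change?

-3.4

They were about 6.0 units apart before and 2.6 after — 3.4 units closer together.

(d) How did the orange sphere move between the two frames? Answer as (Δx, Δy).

(-2.5, -0.2)

From the two frames, the orange sphere sits at roughly (6.6, 1.3) before and (4.1, 1.1) after.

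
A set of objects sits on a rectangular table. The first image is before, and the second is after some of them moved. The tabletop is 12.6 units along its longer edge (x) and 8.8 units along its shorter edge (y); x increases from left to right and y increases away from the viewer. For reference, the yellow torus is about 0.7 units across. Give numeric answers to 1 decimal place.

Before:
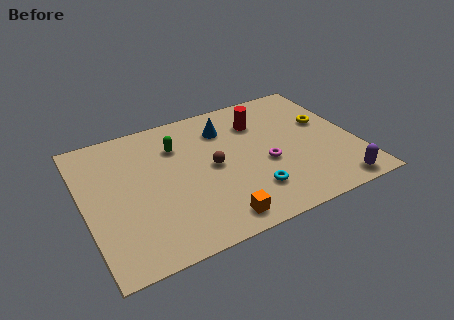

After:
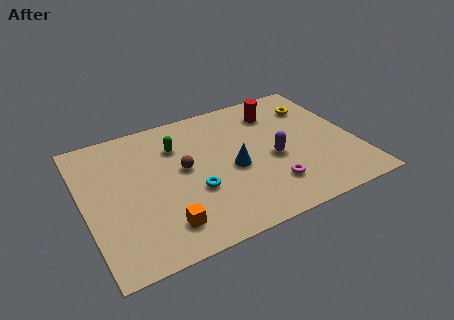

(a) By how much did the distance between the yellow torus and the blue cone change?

+0.3

Before: roughly 4.8 units apart; after: 5.1. That's 0.3 units further apart.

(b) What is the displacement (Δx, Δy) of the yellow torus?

(-0.3, 1.3)

The yellow torus was at about (11.4, 5.3) and moved to about (11.1, 6.6).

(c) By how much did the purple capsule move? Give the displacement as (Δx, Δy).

(-2.5, 2.9)

The purple capsule started near (11.2, 0.9) and ended near (8.7, 3.8).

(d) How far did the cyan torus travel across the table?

2.7

The cyan torus moved from about (7.4, 2.1) to (4.9, 3.2), a distance of √(2.5² + 1.1²) ≈ 2.7.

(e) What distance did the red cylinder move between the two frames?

1.0

From (8.4, 6.5) to (9.3, 6.9), the red cylinder covered √(0.9² + 0.4²) ≈ 1.0 units.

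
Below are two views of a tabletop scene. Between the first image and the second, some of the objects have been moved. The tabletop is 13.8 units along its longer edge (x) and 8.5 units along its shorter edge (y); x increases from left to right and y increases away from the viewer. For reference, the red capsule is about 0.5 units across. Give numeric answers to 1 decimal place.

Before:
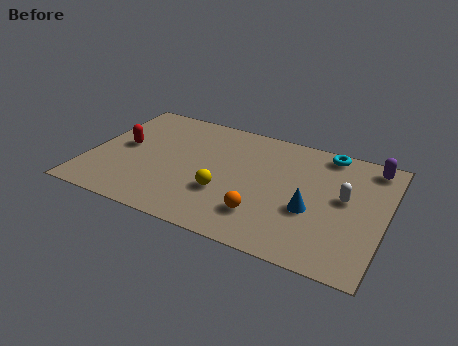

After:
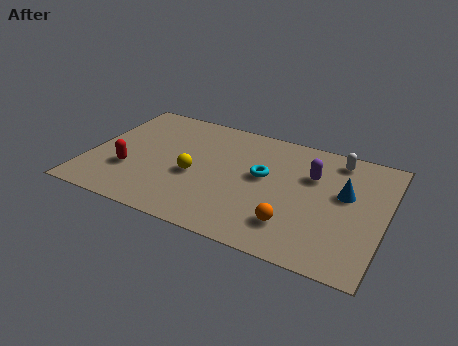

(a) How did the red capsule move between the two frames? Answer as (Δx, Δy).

(0.5, -1.7)

The red capsule started near (1.5, 4.5) and ended near (2.0, 2.8).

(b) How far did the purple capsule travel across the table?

3.1

The purple capsule was near (12.9, 7.4) before and (10.3, 5.7) after, so it travelled √(2.6² + 1.7²) ≈ 3.1 units.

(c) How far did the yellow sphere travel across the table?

1.7

The yellow sphere moved from about (6.5, 2.9) to (5.0, 3.6), a distance of √(1.5² + 0.7²) ≈ 1.7.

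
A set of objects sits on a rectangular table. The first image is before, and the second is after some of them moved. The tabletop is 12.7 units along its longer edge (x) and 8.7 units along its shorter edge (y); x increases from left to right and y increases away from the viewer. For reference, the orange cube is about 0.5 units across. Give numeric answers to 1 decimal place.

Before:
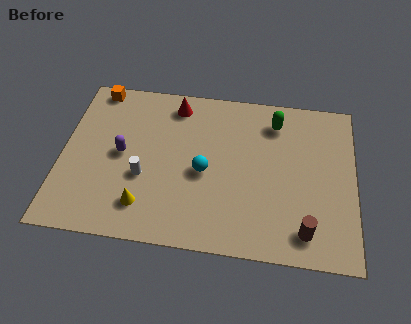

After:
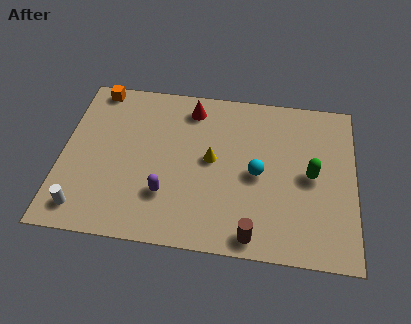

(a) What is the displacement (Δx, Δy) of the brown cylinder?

(-2.2, -0.5)

The brown cylinder started near (10.6, 1.4) and ended near (8.4, 0.9).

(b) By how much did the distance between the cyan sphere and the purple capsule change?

+0.6

Before: roughly 3.6 units apart; after: 4.2. That's 0.6 units further apart.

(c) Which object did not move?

the orange cube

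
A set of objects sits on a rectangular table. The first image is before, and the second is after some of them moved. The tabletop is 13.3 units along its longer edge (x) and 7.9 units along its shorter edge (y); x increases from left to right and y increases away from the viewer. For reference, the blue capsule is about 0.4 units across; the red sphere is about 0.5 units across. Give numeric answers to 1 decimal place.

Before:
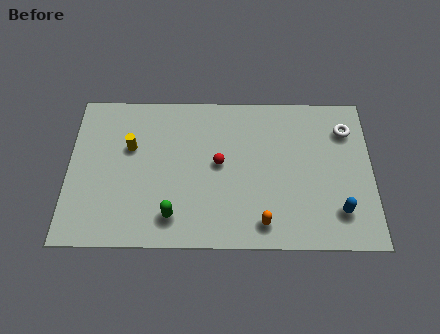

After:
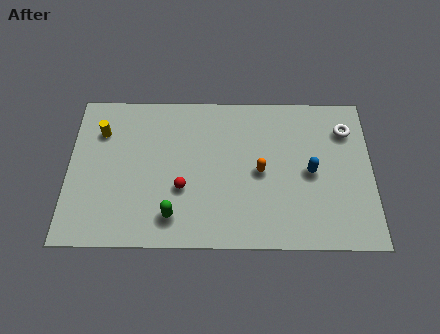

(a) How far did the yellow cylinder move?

1.5

The yellow cylinder was near (2.7, 5.0) before and (1.4, 5.8) after, so it travelled √(1.3² + 0.8²) ≈ 1.5 units.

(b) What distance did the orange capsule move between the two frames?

2.6

The orange capsule was near (8.5, 1.2) before and (8.4, 3.8) after, so it travelled √(0.1² + 2.6²) ≈ 2.6 units.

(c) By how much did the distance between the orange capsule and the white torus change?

-1.7

Before: roughly 6.1 units apart; after: 4.4. That's 1.7 units closer together.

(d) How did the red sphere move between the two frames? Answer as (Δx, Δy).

(-1.6, -1.3)

The red sphere started near (6.6, 4.2) and ended near (5.0, 2.9).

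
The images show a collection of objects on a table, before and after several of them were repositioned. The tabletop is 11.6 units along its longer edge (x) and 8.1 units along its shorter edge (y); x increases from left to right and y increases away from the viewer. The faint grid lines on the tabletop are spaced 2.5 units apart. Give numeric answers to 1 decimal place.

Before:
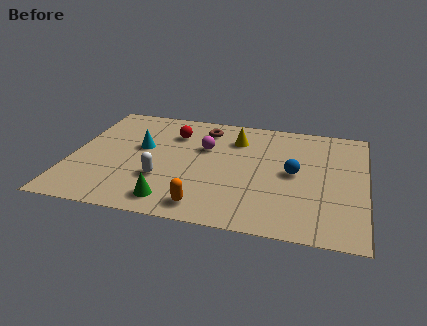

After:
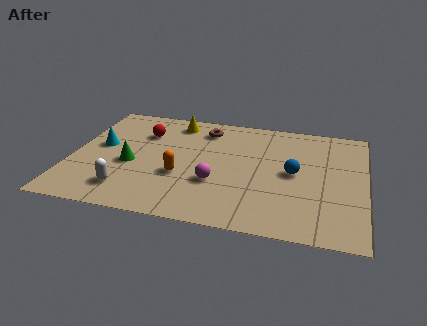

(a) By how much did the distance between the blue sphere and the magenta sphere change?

-0.5

Before: roughly 3.8 units apart; after: 3.3. That's 0.5 units closer together.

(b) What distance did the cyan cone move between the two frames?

1.6

The cyan cone moved from about (2.7, 4.7) to (1.1, 4.5), a distance of √(1.6² + 0.2²) ≈ 1.6.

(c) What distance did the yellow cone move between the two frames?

2.6

From (6.4, 6.1) to (3.9, 6.9), the yellow cone covered √(2.5² + 0.8²) ≈ 2.6 units.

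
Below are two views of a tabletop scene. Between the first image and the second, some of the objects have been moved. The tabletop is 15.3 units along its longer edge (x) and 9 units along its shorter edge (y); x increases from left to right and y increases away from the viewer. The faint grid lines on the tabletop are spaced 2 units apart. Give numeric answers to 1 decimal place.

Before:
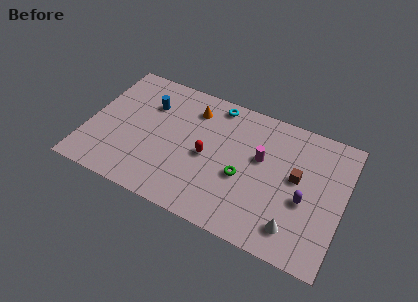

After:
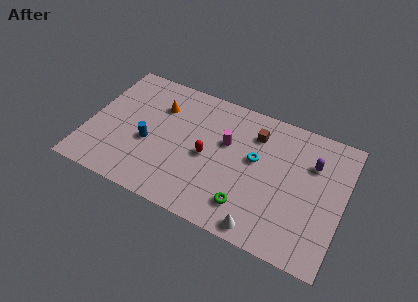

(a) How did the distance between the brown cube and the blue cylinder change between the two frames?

-2.3

Before: roughly 9.2 units apart; after: 6.9. That's 2.3 units closer together.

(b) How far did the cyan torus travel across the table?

3.9

The cyan torus was near (7.3, 8.0) before and (10.0, 5.2) after, so it travelled √(2.7² + 2.8²) ≈ 3.9 units.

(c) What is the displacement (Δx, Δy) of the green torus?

(0.5, -1.8)

The green torus was at about (9.4, 3.7) and moved to about (9.9, 1.9).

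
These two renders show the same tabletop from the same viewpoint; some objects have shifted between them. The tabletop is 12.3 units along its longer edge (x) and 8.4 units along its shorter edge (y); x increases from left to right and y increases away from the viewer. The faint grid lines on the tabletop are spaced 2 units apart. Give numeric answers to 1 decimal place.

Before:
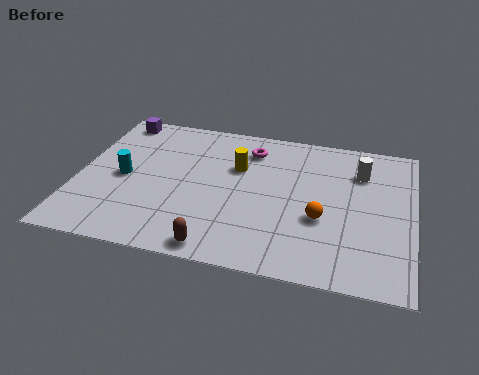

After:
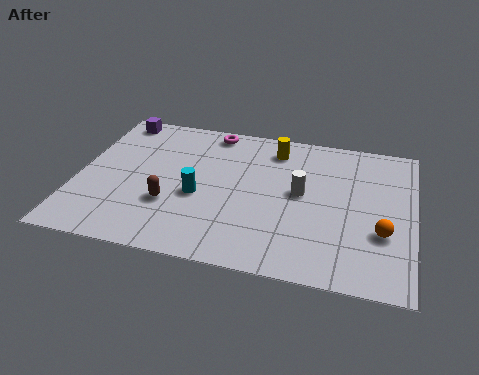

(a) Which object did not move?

the purple cube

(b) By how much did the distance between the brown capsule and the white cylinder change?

-2.3

They were about 7.3 units apart before and 5.0 after — 2.3 units closer together.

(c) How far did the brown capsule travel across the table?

2.8

The brown capsule was near (5.4, 0.8) before and (3.5, 2.8) after, so it travelled √(1.9² + 2.0²) ≈ 2.8 units.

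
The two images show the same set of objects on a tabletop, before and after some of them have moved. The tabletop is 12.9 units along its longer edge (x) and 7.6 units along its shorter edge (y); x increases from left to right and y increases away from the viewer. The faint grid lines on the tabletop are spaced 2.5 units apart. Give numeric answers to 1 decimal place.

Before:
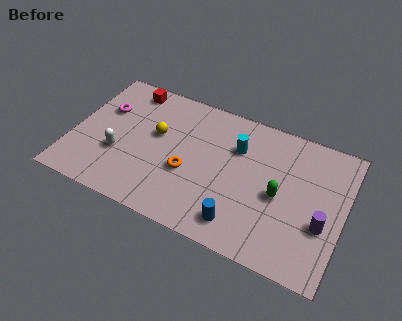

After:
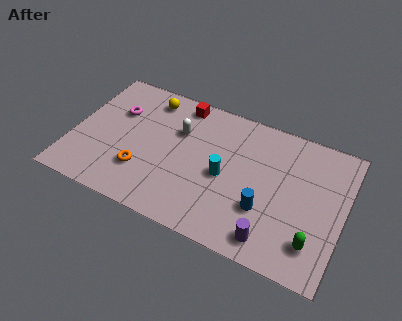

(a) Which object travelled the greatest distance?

the white capsule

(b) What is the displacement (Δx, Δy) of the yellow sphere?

(-0.6, 1.9)

The yellow sphere started near (3.9, 4.5) and ended near (3.3, 6.4).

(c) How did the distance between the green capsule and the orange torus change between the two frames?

+3.9

The distance was about 4.3 in the first image and 8.2 in the second, so they moved 3.9 units further apart.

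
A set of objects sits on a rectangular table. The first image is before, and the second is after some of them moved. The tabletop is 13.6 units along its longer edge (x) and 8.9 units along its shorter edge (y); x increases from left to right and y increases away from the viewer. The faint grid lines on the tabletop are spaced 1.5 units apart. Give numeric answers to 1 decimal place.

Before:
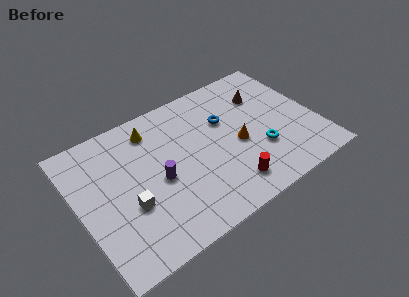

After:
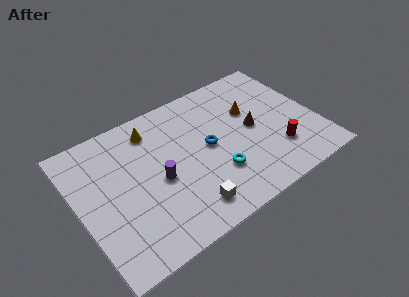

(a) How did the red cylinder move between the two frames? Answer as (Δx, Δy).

(3.0, 0.8)

The red cylinder was at about (8.0, 1.6) and moved to about (11.0, 2.4).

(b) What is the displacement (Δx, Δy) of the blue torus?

(-1.2, -1.2)

From the two frames, the blue torus sits at roughly (8.6, 5.8) before and (7.4, 4.6) after.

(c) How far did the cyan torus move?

2.6

The cyan torus was near (10.1, 2.9) before and (7.5, 2.7) after, so it travelled √(2.6² + 0.2²) ≈ 2.6 units.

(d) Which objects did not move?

the purple cylinder and the yellow cone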